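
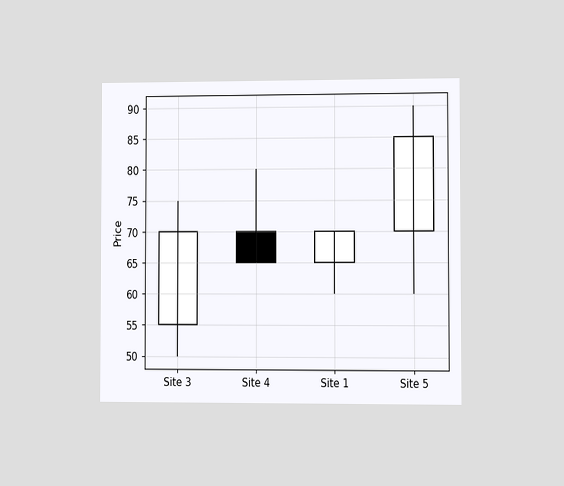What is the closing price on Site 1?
The chart is viewed at a slight angle. The Site 1 candle closes at 70.

70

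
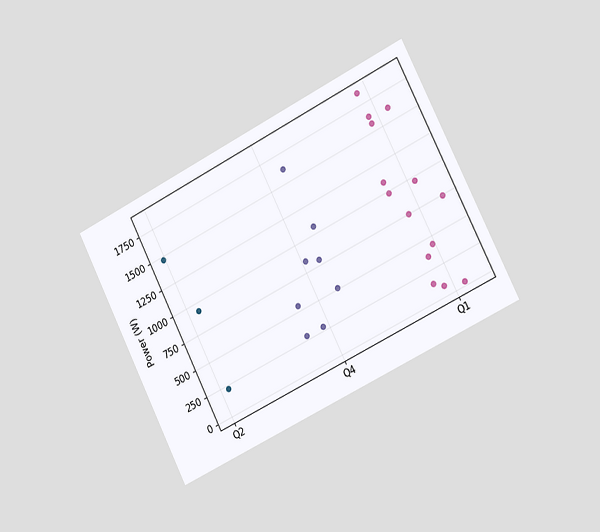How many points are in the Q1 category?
14

The chart is tilted about 27° counter-clockwise and viewed slightly from the right. Counting the markers in the Q1 column gives 14.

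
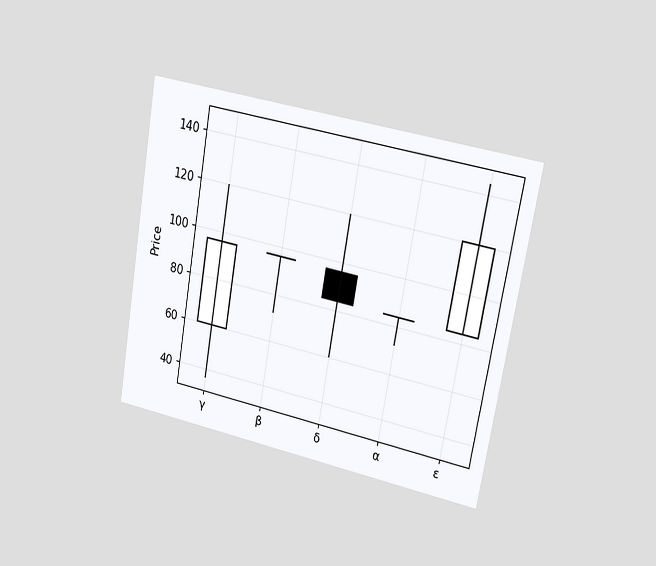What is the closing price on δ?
The chart is tilted about 10° clockwise and viewed slightly from the right. The δ candle closes at 84.

84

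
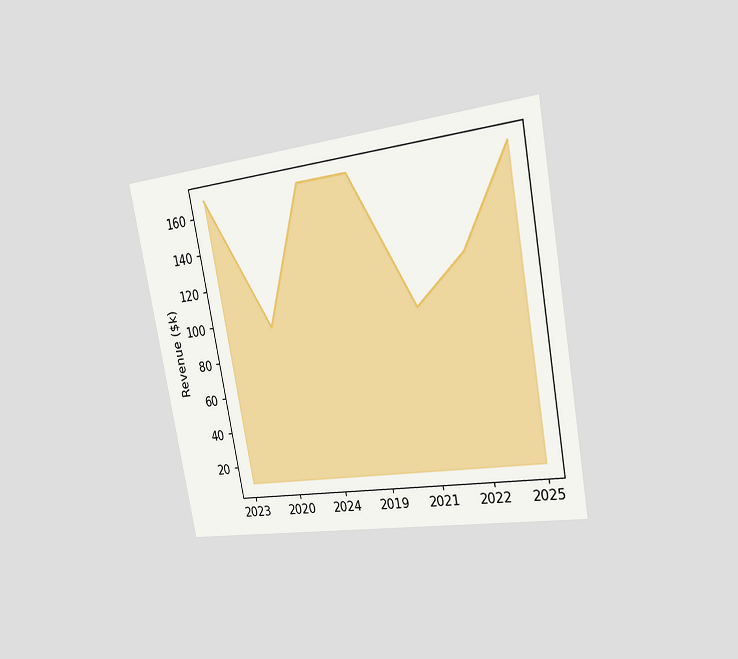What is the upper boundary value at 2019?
The chart is tilted about 10° counter-clockwise and viewed slightly from the right. At 2019 the upper boundary is at $168k.

$168k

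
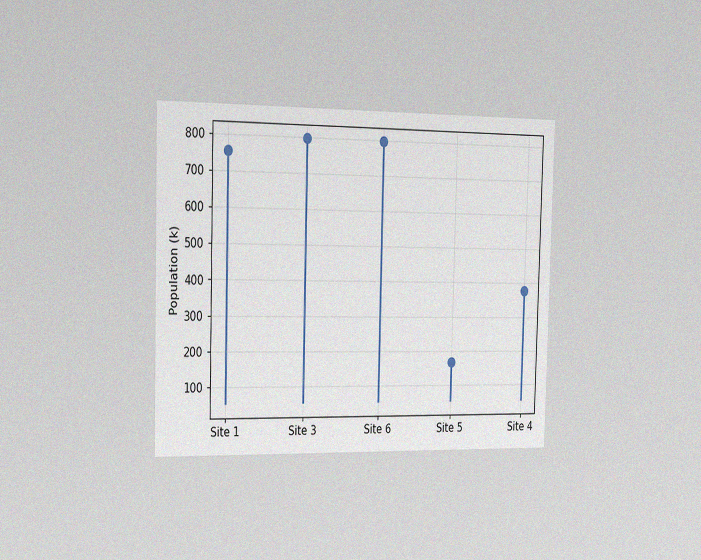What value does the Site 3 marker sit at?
The chart is viewed slightly from the left, with some photo noise. The Site 3 marker sits at 798k.

798k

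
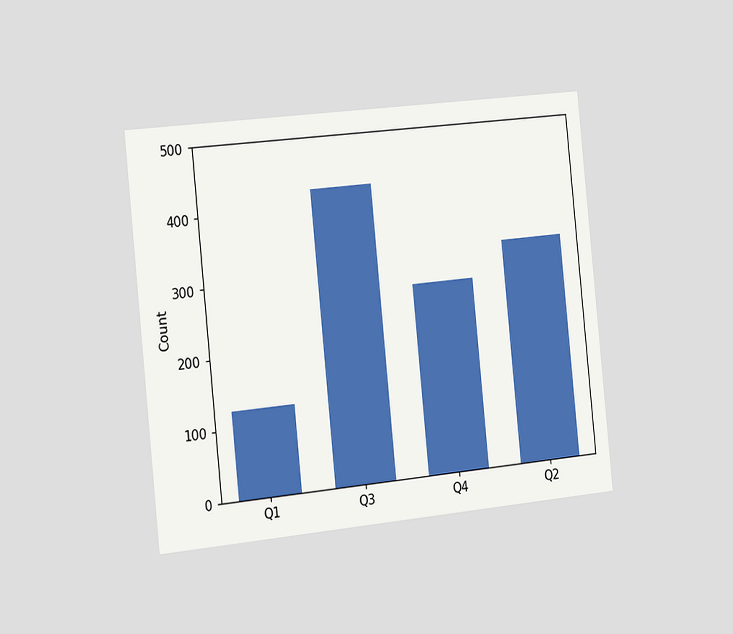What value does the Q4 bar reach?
The chart is tilted about 6° counter-clockwise and viewed slightly from the left. Reading along the chart's y-axis, the Q4 bar reaches 275.

275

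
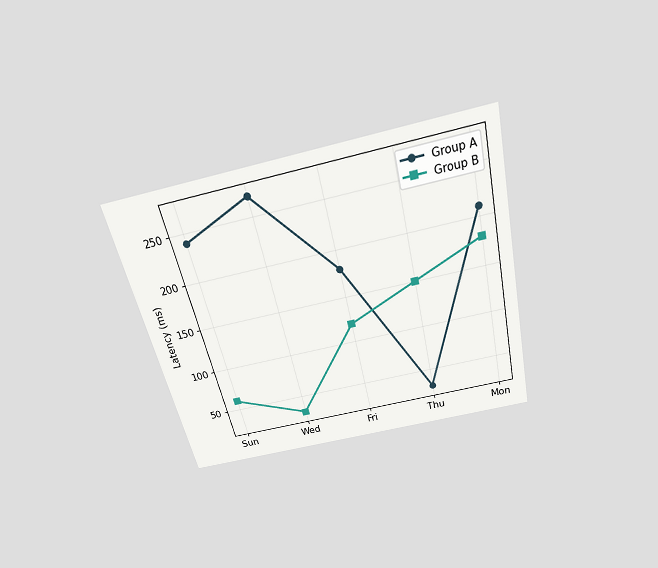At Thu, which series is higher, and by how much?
Group B, by 120ms

The chart is tilted about 13° counter-clockwise and viewed slightly from above. At Thu, Group B sits above the other line by 120ms.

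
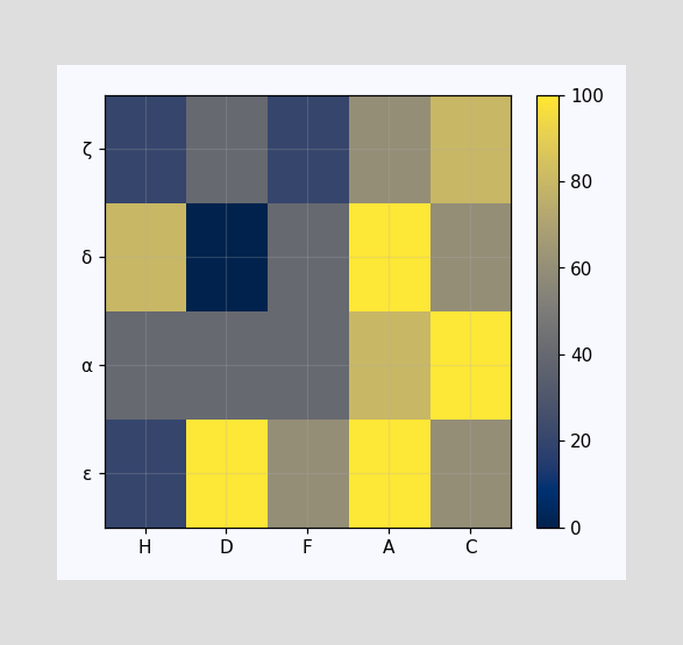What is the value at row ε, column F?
60

Matching cell (ε, F) against the colorbar gives 60.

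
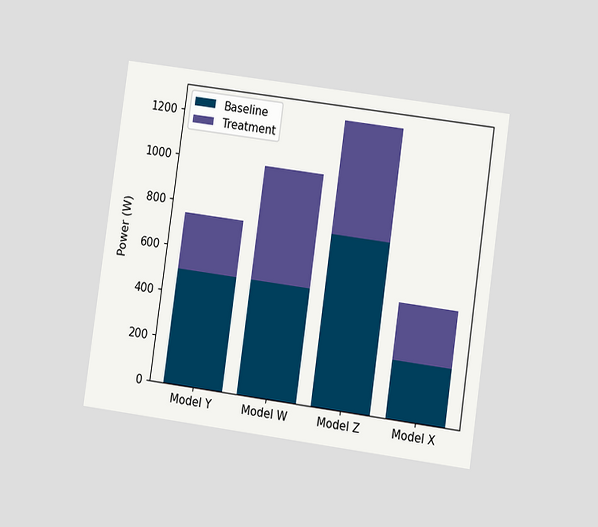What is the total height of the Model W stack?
1000W

The chart is tilted about 8° clockwise and viewed at a slight angle. The Model W stack's top reaches 1000W on the y-axis.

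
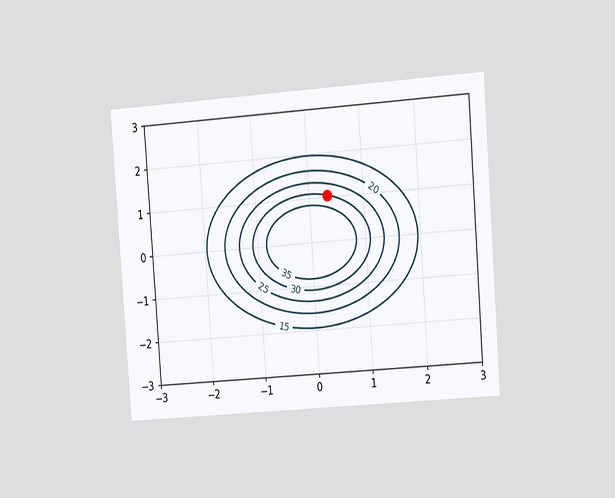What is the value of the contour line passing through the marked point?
The chart is tilted about 4° counter-clockwise and viewed slightly from the right. The marked point sits on the contour labelled 30.

30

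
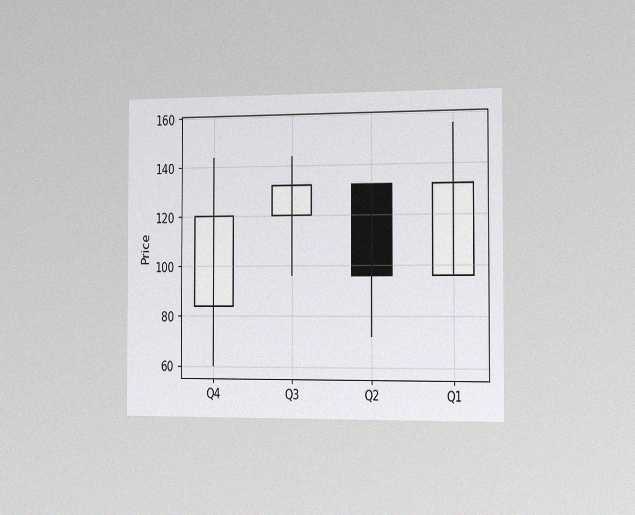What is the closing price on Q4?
The chart is viewed slightly from the right, with some photo noise. The Q4 candle closes at 120.

120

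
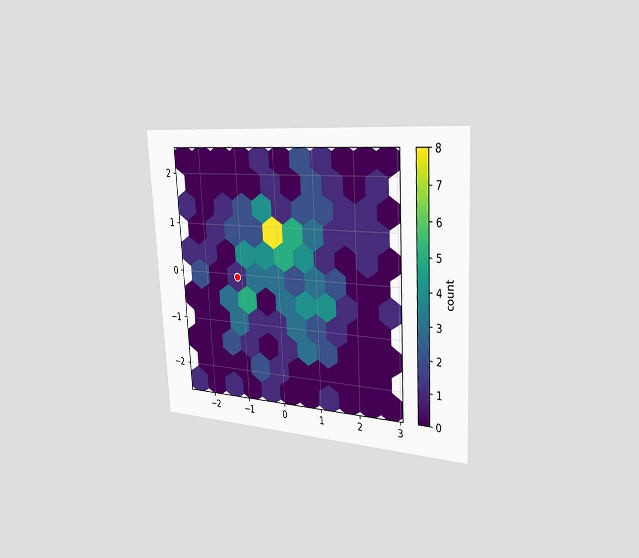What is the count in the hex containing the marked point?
The chart is tilted about 3° counter-clockwise and viewed slightly from the right. The marked hex reads 1 on the colorbar.

1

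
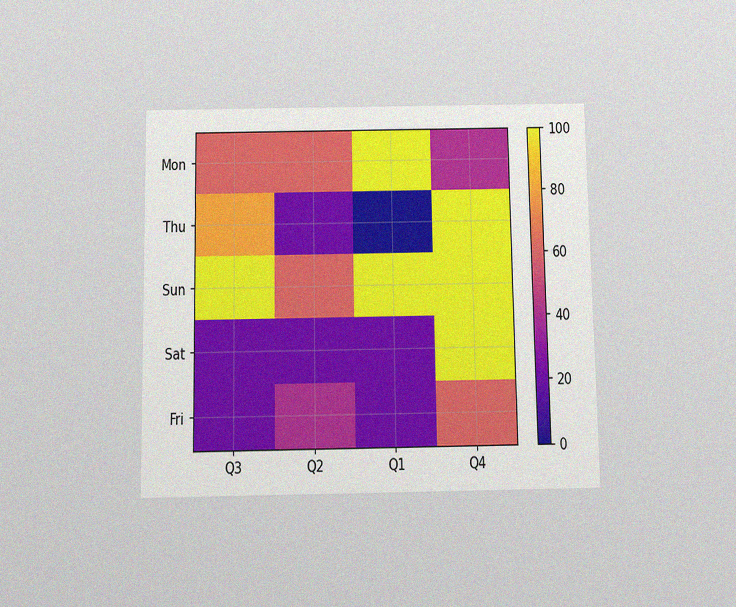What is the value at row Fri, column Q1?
The chart is viewed slightly from below, with some photo noise. Matching cell (Fri, Q1) against the colorbar gives 20.

20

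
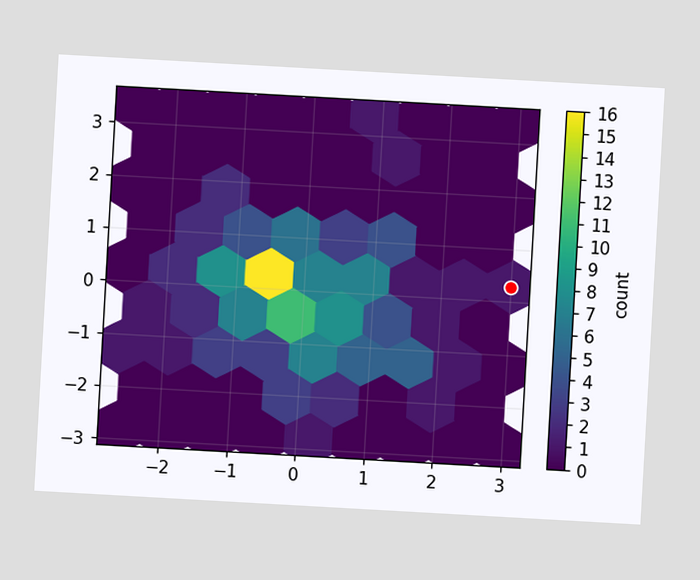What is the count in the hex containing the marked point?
The chart is tilted about 3° clockwise. The marked hex reads 1 on the colorbar.

1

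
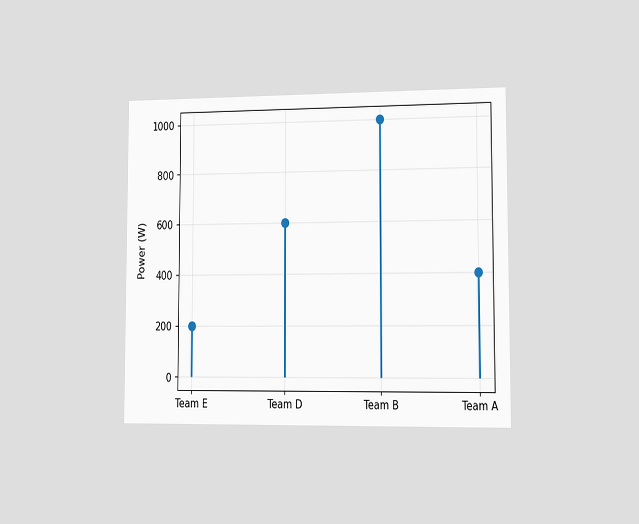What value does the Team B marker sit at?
1000W

The chart is viewed slightly from the right. The Team B marker sits at 1000W.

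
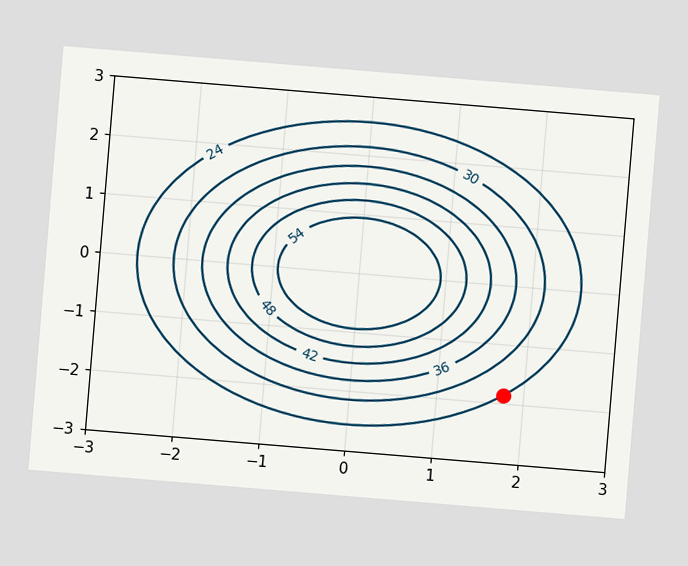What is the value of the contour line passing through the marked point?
The chart is tilted about 5° clockwise. The marked point sits on the contour labelled 24.

24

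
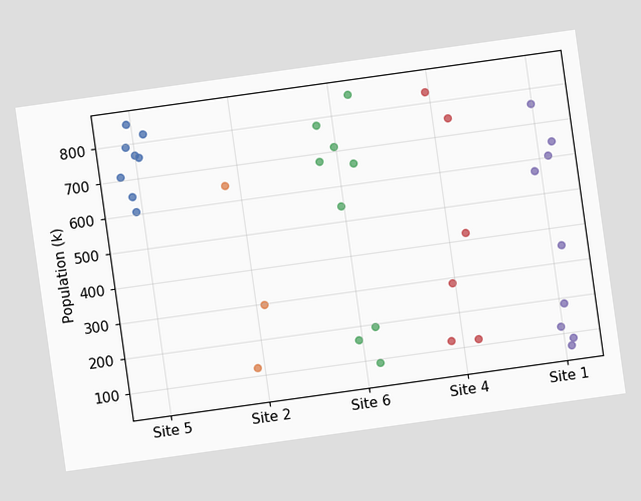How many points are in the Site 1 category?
9

The chart is tilted about 8° counter-clockwise. Counting the markers in the Site 1 column gives 9.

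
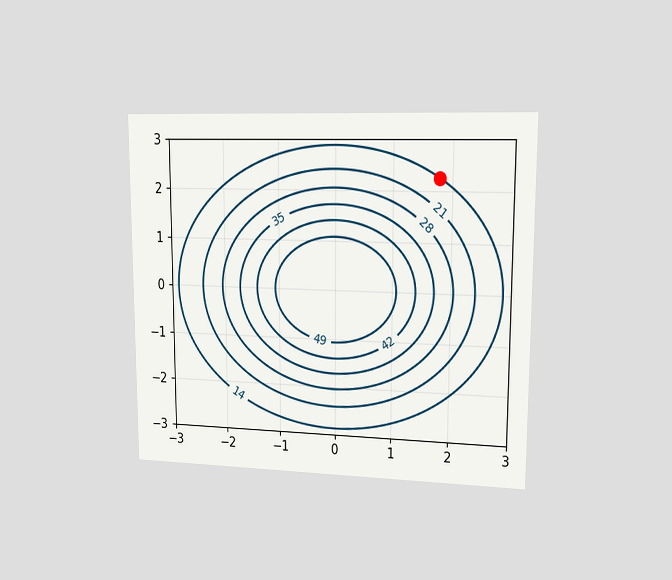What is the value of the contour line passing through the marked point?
14

The chart is viewed slightly from the right. The marked point sits on the contour labelled 14.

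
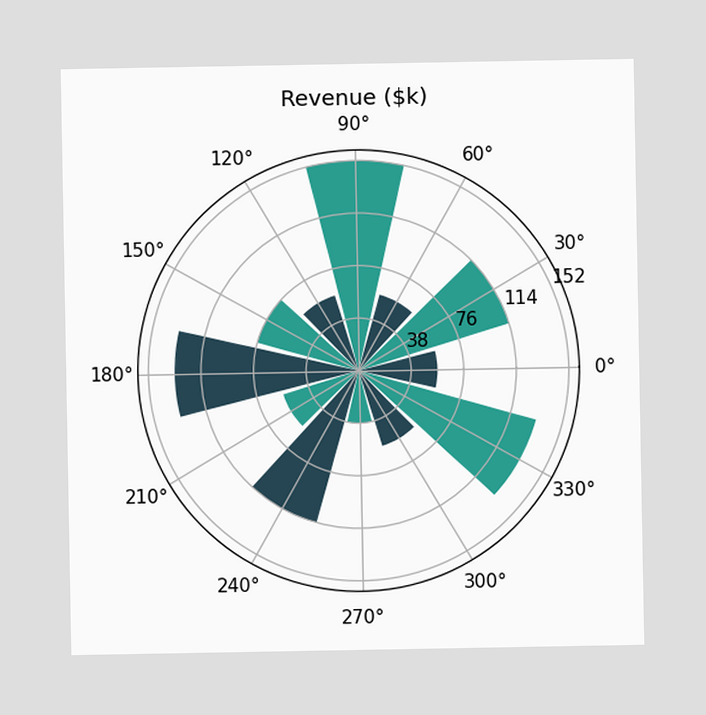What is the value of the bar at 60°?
The bar at 60° reaches $57k on the radial axis.

$57k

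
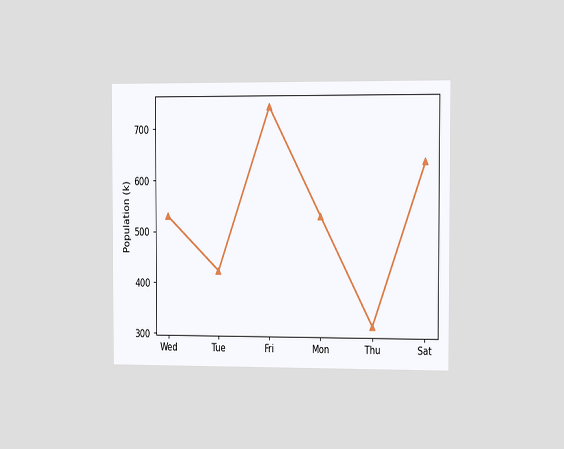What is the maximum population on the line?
The chart is viewed slightly from the right. The highest point is at Fri, and reading across to the y-axis gives 742k.

742k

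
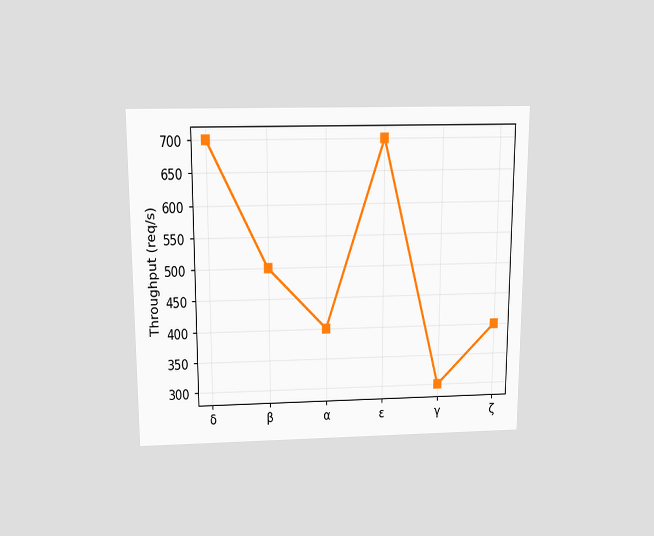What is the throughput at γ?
300req/s

The chart is viewed slightly from above. At γ, the line is at 300req/s.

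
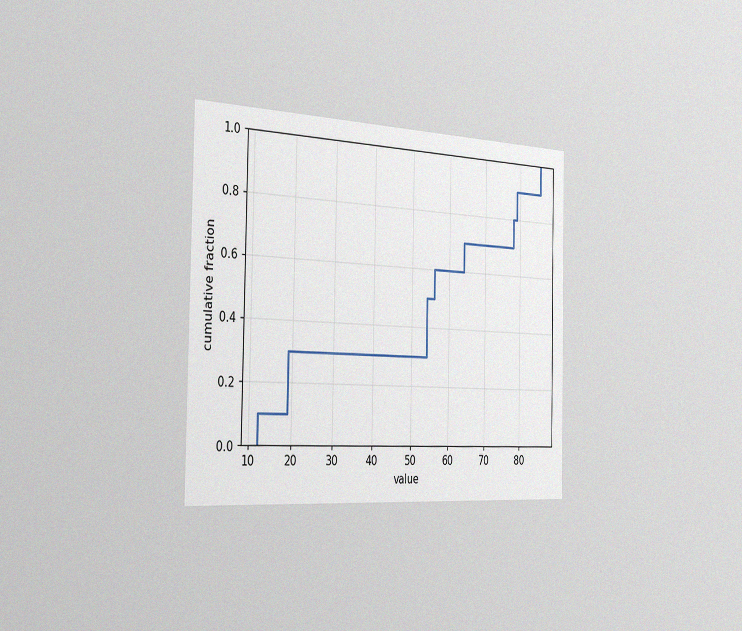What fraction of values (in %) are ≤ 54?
The chart is viewed slightly from the left, with some photo noise. At x=54 the ECDF step is at 50%.

50%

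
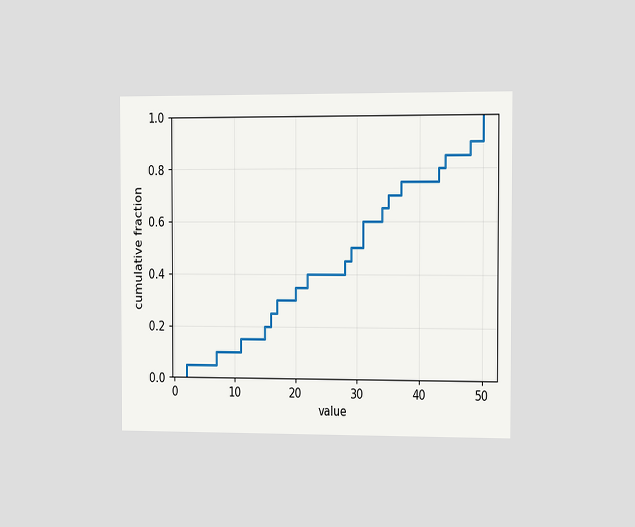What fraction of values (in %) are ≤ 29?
The chart is viewed slightly from the right. At x=29 the ECDF step is at 50%.

50%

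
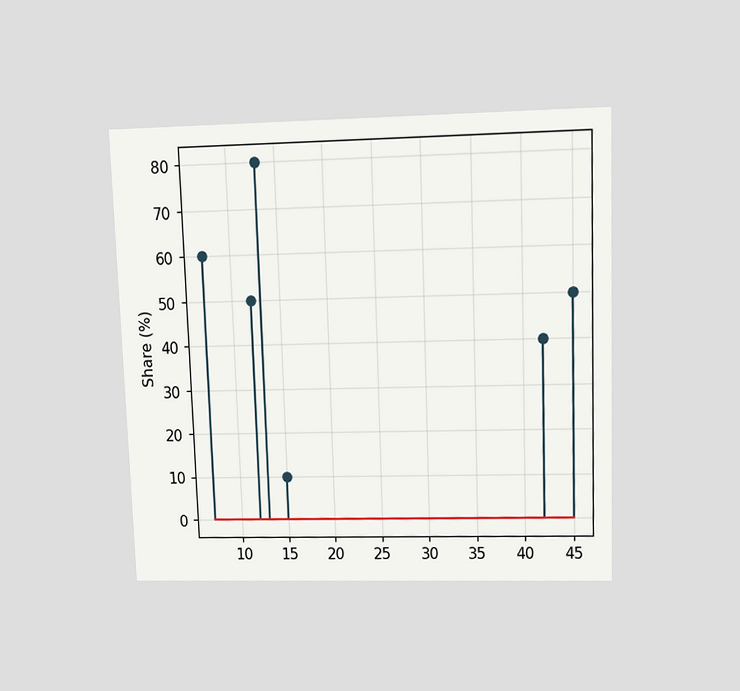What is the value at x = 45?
The chart is viewed at a slight angle. The stem at x=45 reaches 50%.

50%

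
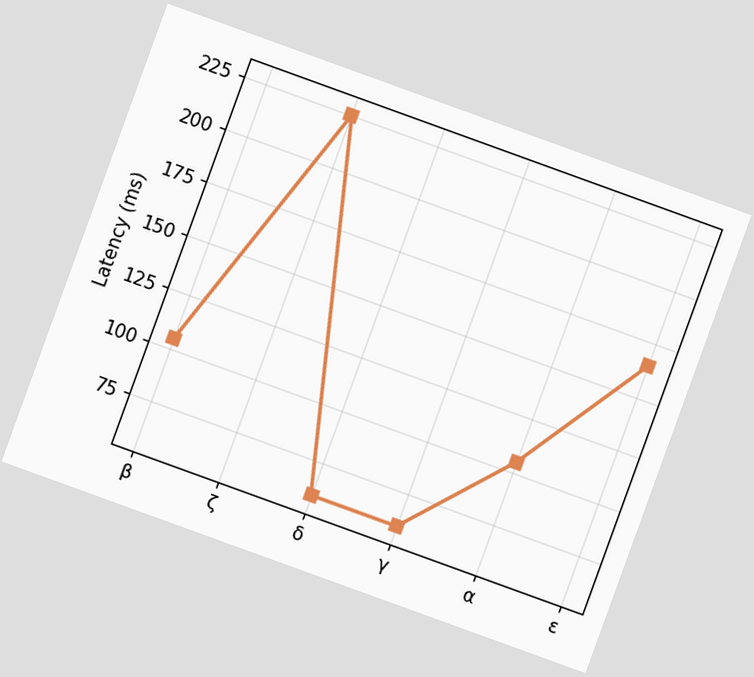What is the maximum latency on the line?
The chart is tilted about 20° clockwise. The highest point is at ζ, and reading across to the y-axis gives 225ms.

225ms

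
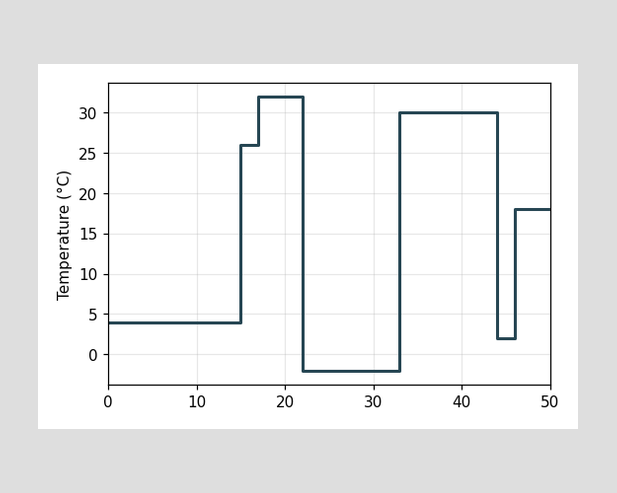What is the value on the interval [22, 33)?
On [22, 33) the step sits at -2°C.

-2°C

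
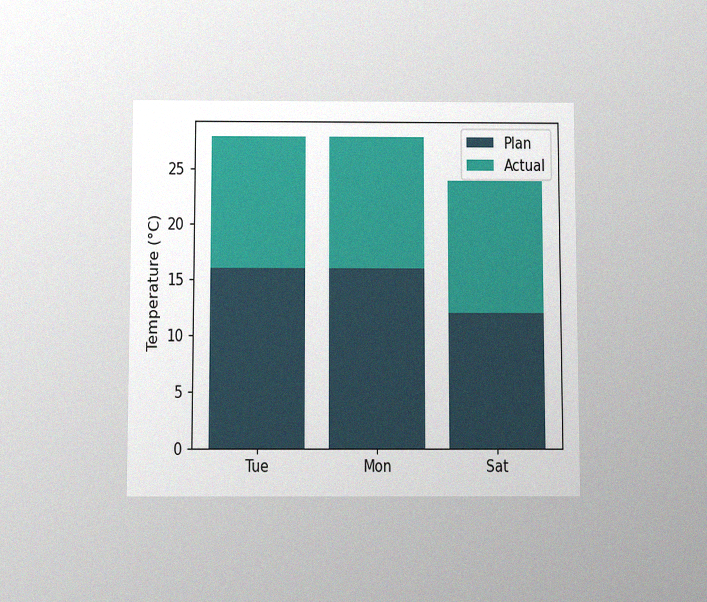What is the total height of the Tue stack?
The chart is viewed slightly from below, with some photo noise. The Tue stack's top reaches 28°C on the y-axis.

28°C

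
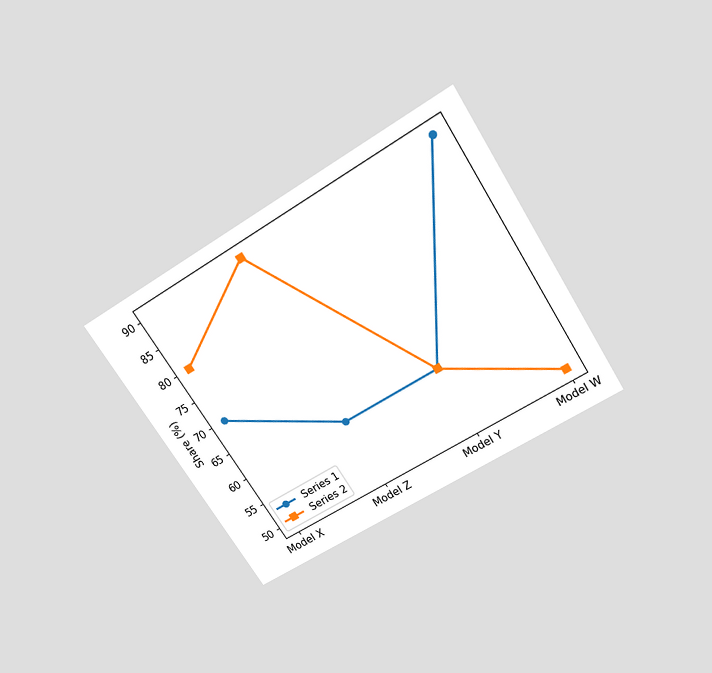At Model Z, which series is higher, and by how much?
The chart is tilted about 33° counter-clockwise and viewed slightly from above. At Model Z, Series 2 sits above the other line by 30%.

Series 2, by 30%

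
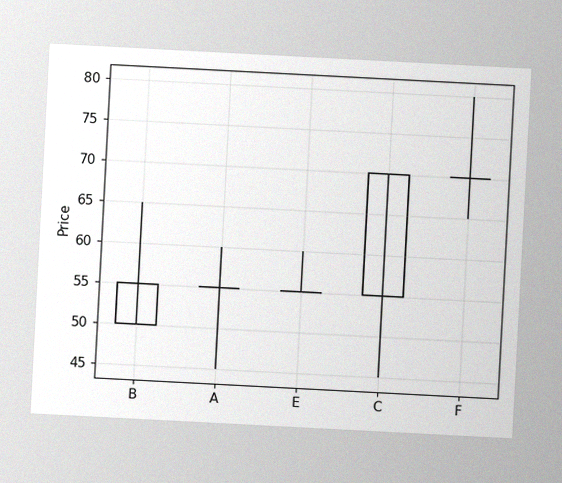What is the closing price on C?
The chart is tilted about 3° clockwise, with some photo noise. The C candle closes at 70.

70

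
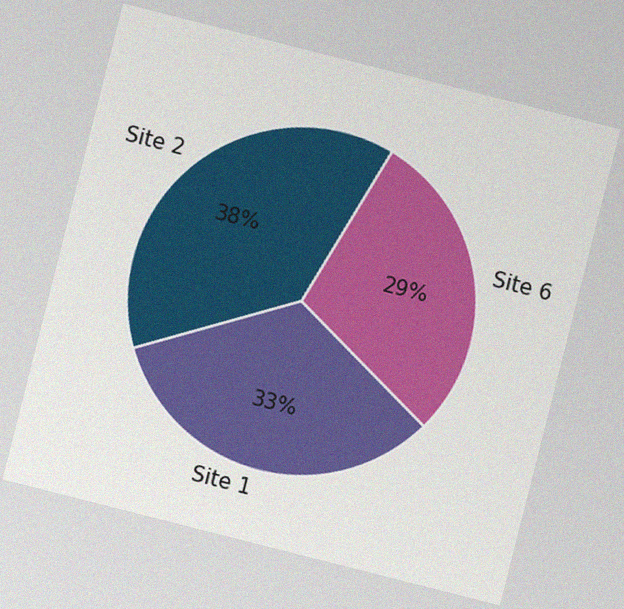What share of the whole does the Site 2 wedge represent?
38%

The chart is tilted about 14° clockwise, with some photo noise. The Site 2 slice takes up 38% of the pie.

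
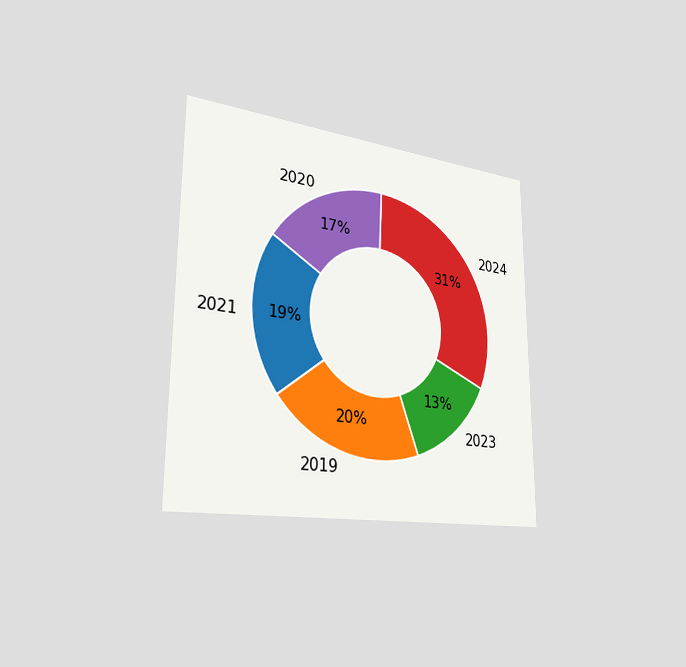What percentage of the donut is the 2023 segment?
The chart is viewed slightly from the left. The 2023 segment takes up 13% of the ring.

13%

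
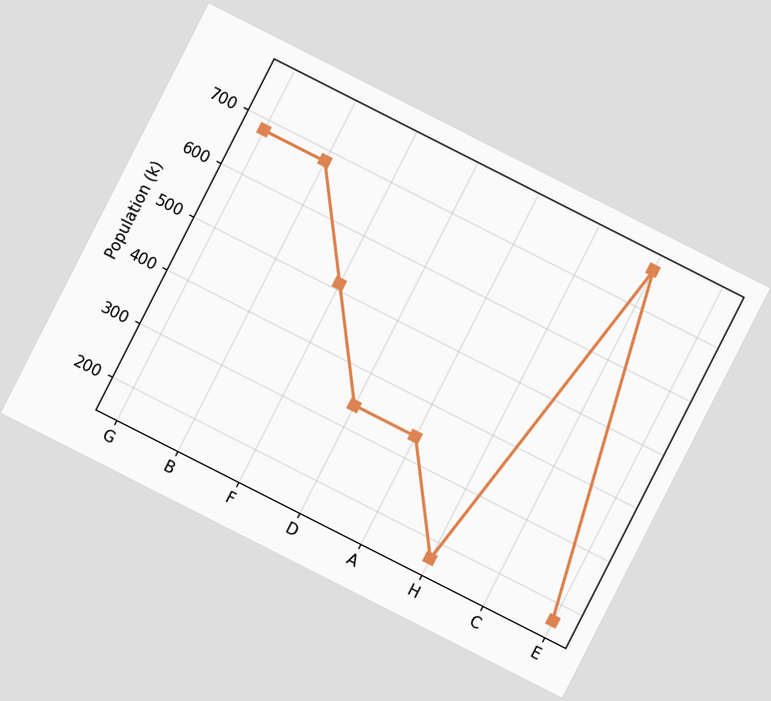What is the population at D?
The chart is tilted about 27° clockwise. At D, the line is at 340k.

340k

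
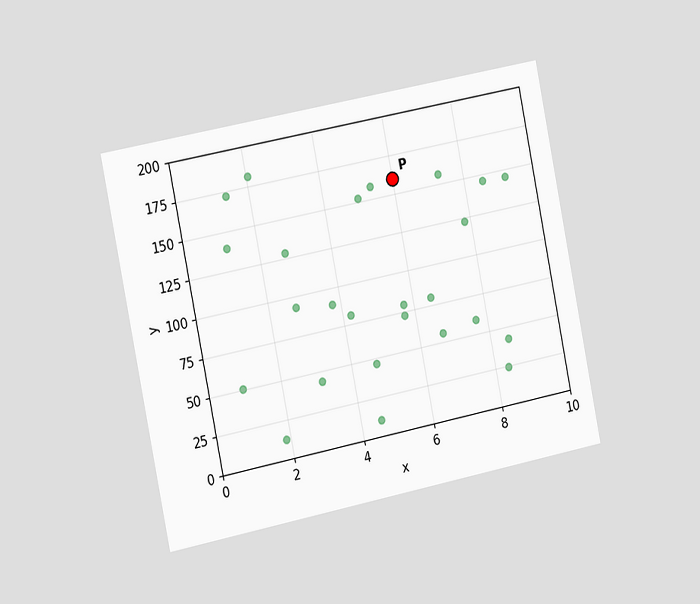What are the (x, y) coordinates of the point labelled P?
The chart is tilted about 11° counter-clockwise and viewed slightly from the left. Following the gridlines from P to each axis, P sits at (6, 160).

(6, 160)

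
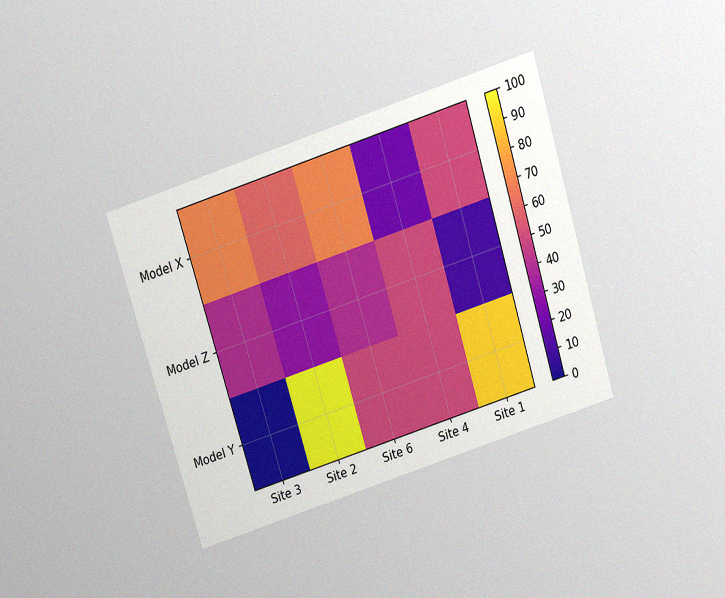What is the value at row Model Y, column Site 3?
The chart is tilted about 17° counter-clockwise and viewed slightly from above, with some photo noise. Matching cell (Model Y, Site 3) against the colorbar gives 0.

0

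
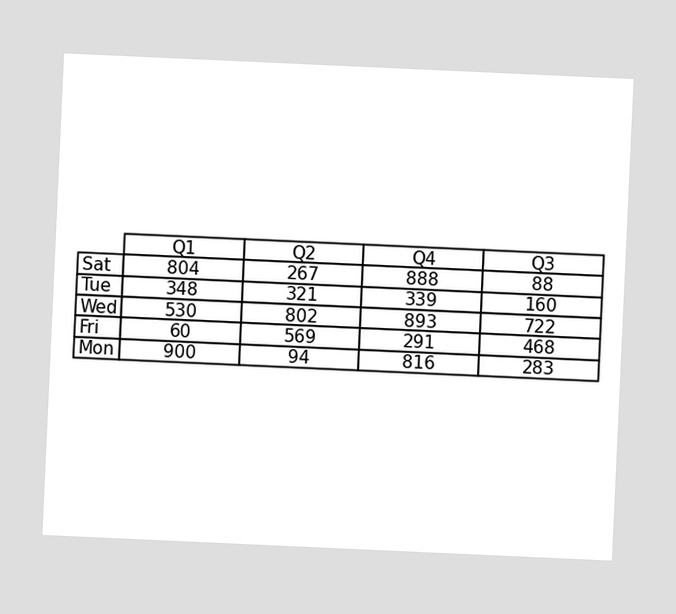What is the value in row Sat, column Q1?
The chart is tilted about 3° clockwise. The (Sat, Q1) cell reads 804.

804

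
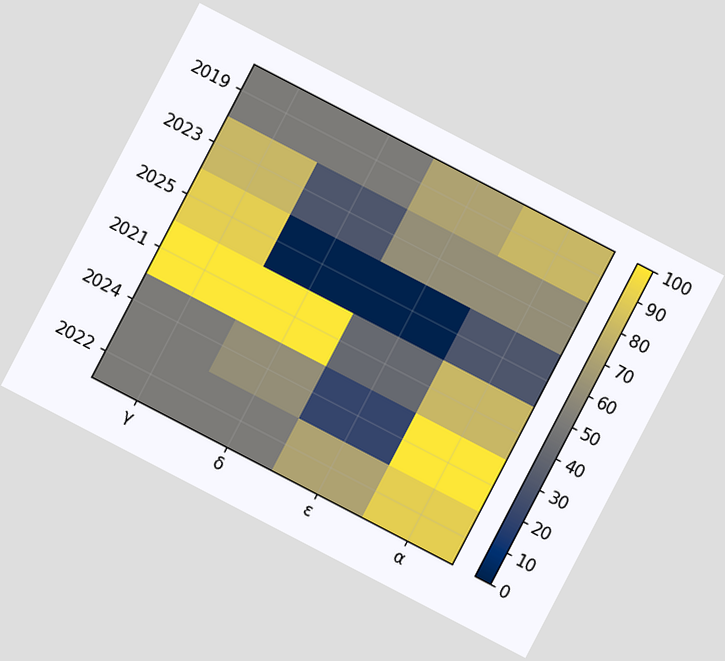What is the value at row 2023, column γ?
The chart is tilted about 27° clockwise. Matching cell (2023, γ) against the colorbar gives 80.

80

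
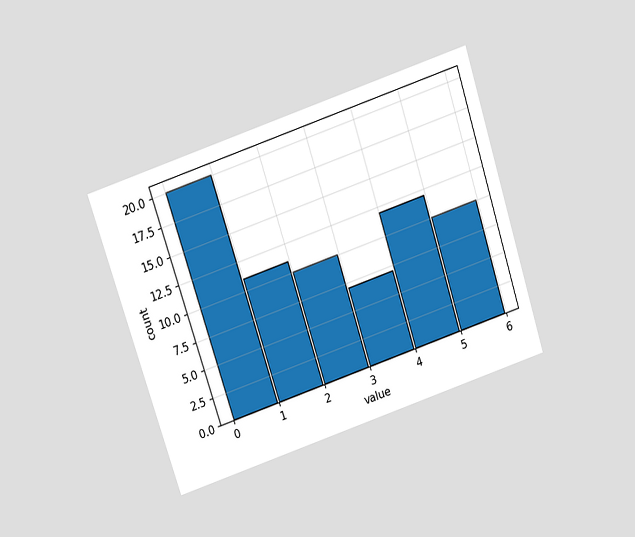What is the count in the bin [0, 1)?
20

The chart is tilted about 18° counter-clockwise and viewed slightly from above. The [0, 1) bin has height 20.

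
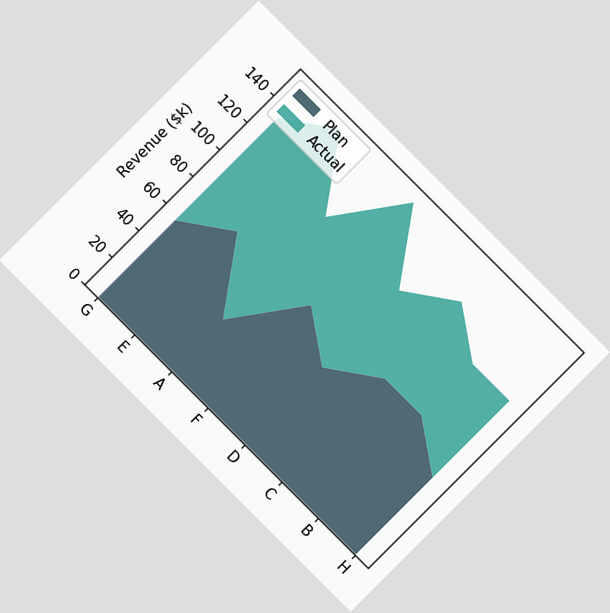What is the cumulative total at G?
The chart is tilted about 45° clockwise. The stacked total at G reaches $133k.

$133k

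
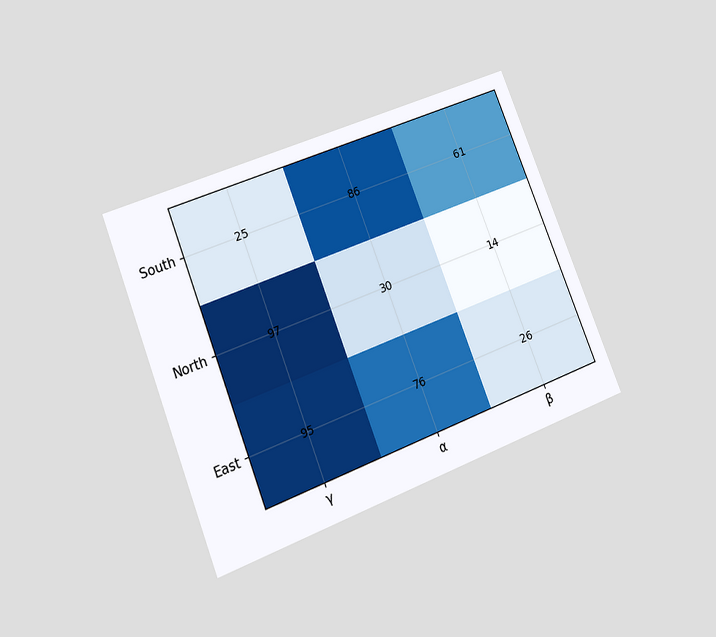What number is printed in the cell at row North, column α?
The chart is tilted about 21° counter-clockwise and viewed at a slight angle. The (North, α) cell reads 30.

30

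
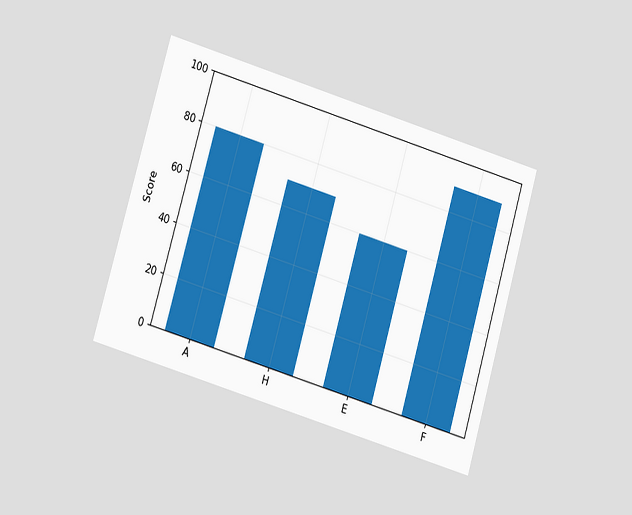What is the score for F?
90

The chart is tilted about 16° clockwise and viewed at a slight angle. Reading along the chart's y-axis, the F bar reaches 90.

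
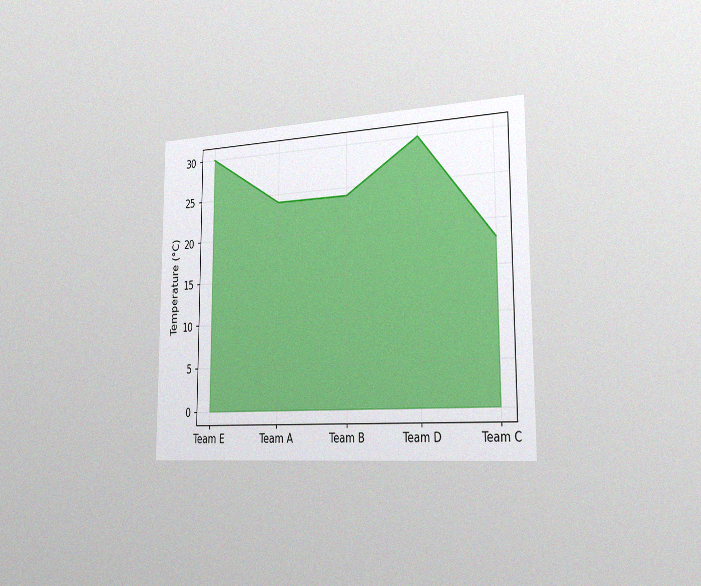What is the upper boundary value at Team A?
24°C

The chart is viewed slightly from the right, with some photo noise. At Team A the upper boundary is at 24°C.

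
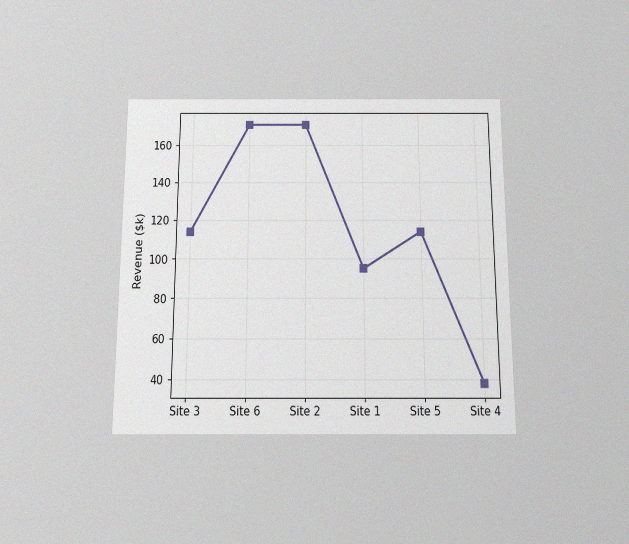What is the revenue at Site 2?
The chart is viewed slightly from below, with some photo noise. At Site 2, the line is at $171k.

$171k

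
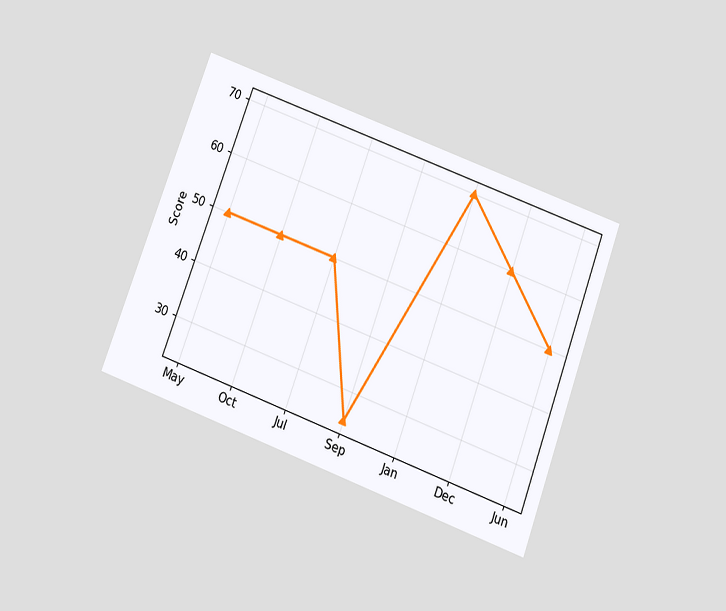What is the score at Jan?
70

The chart is tilted about 20° clockwise and viewed slightly from below. At Jan, the line is at 70.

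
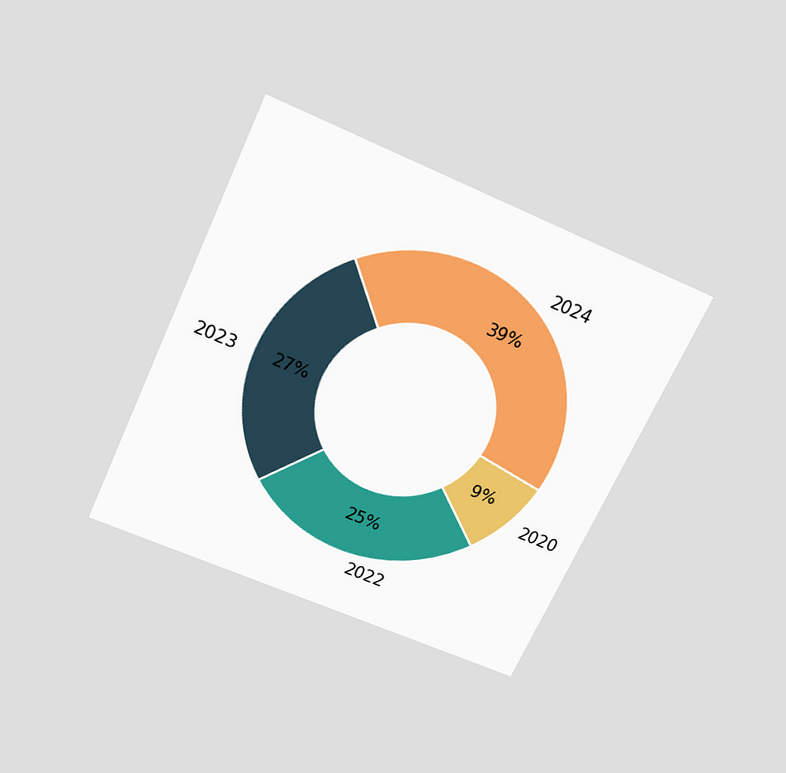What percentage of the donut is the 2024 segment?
The chart is tilted about 25° clockwise and viewed slightly from above. The 2024 segment takes up 39% of the ring.

39%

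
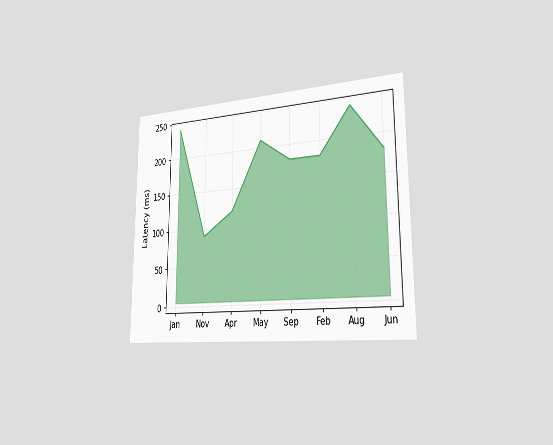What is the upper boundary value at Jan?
240ms

The chart is viewed slightly from the right. At Jan the upper boundary is at 240ms.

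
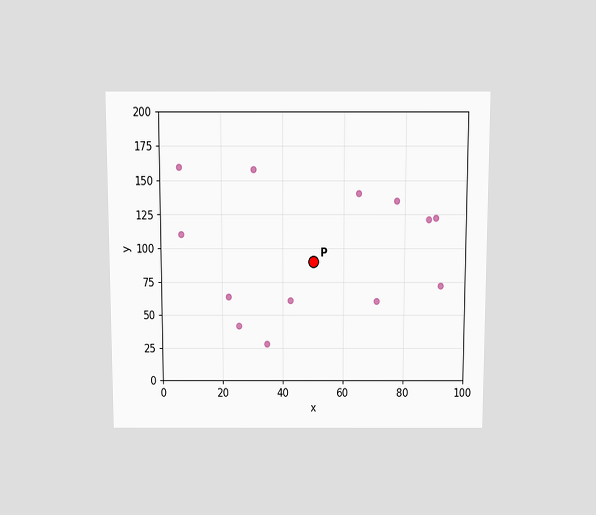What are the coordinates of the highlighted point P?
The chart is viewed slightly from above. Following the gridlines from P to each axis, P sits at (50, 90).

(50, 90)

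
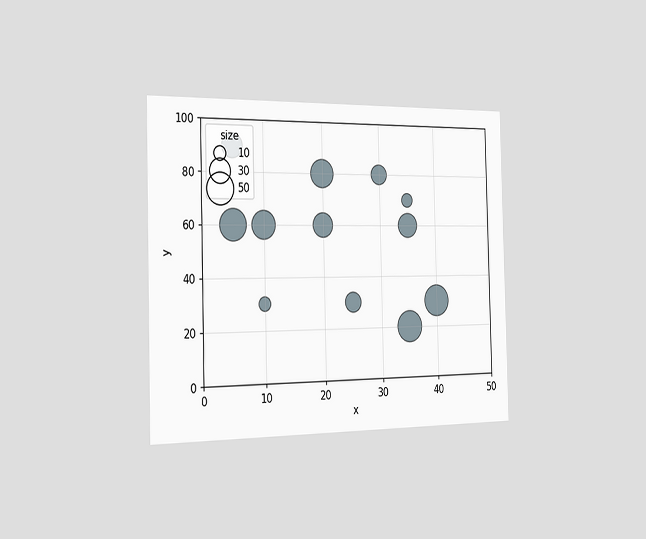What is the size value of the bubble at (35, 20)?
The chart is viewed slightly from the left. Matching the bubble at (35, 20) against the size legend gives 50.

50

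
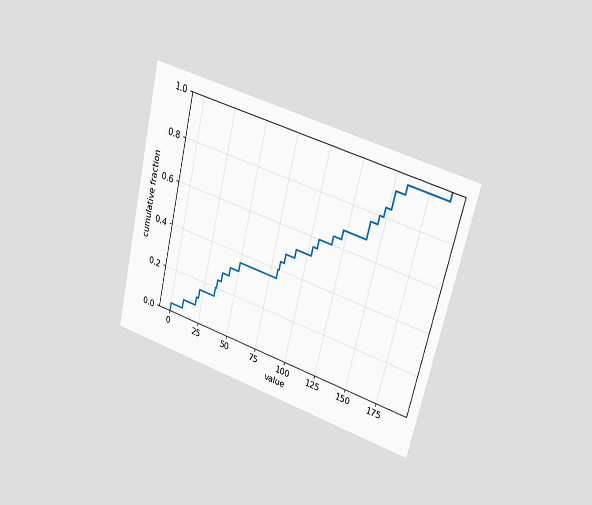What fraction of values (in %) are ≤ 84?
48%

The chart is tilted about 13° clockwise and viewed slightly from the right. At x=84 the ECDF step is at 48%.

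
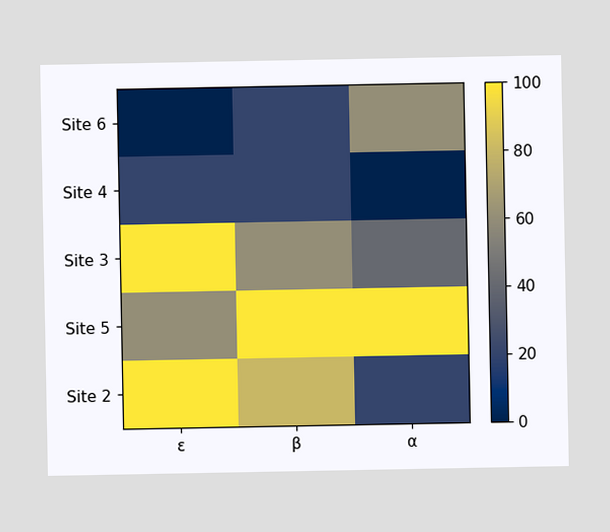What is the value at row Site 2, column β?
Matching cell (Site 2, β) against the colorbar gives 80.

80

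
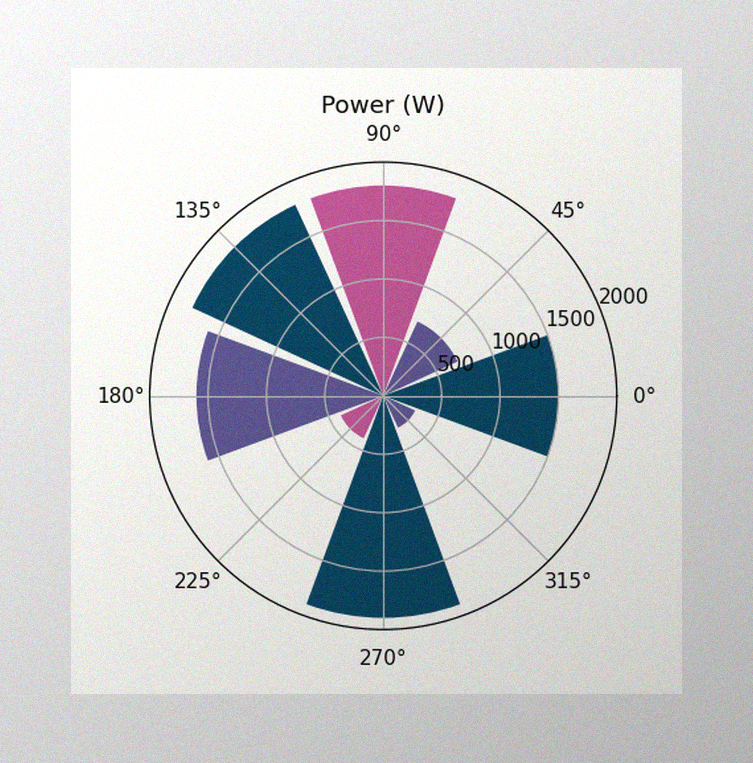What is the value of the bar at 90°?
1800W

The image has some photo noise and uneven lighting. The bar at 90° reaches 1800W on the radial axis.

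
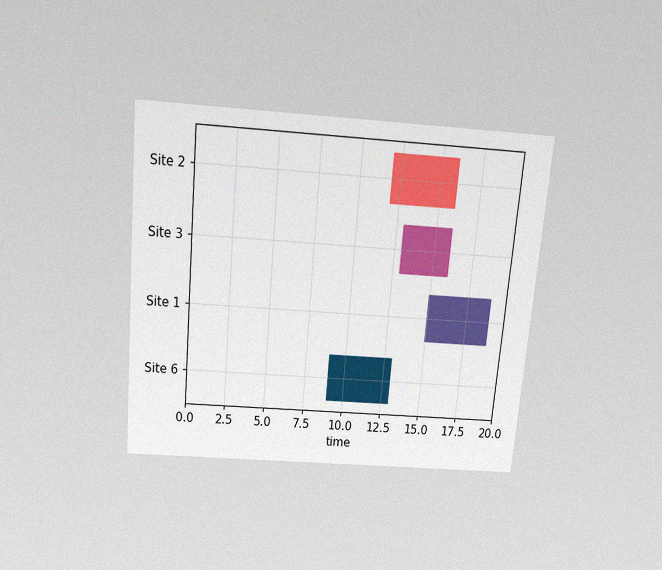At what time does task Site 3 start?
The chart is tilted about 5° clockwise and viewed slightly from above, with some photo noise. The Site 3 bar begins at t=13.

13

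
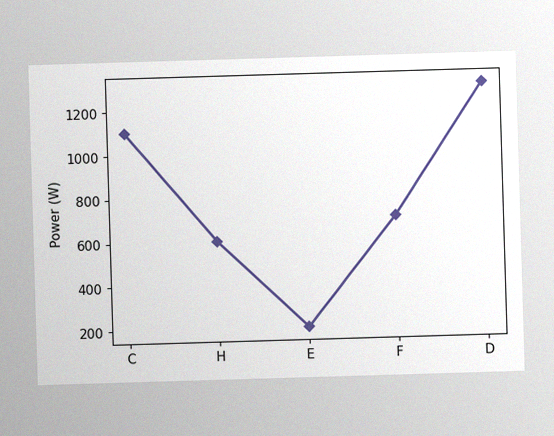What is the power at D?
1300W

The image has some photo noise and uneven lighting. At D, the line is at 1300W.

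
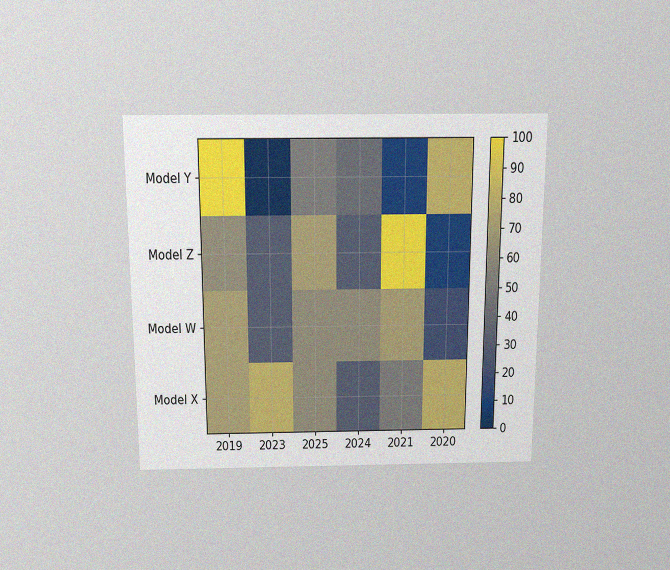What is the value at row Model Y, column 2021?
The chart is viewed slightly from above, with some photo noise. Matching cell (Model Y, 2021) against the colorbar gives 10.

10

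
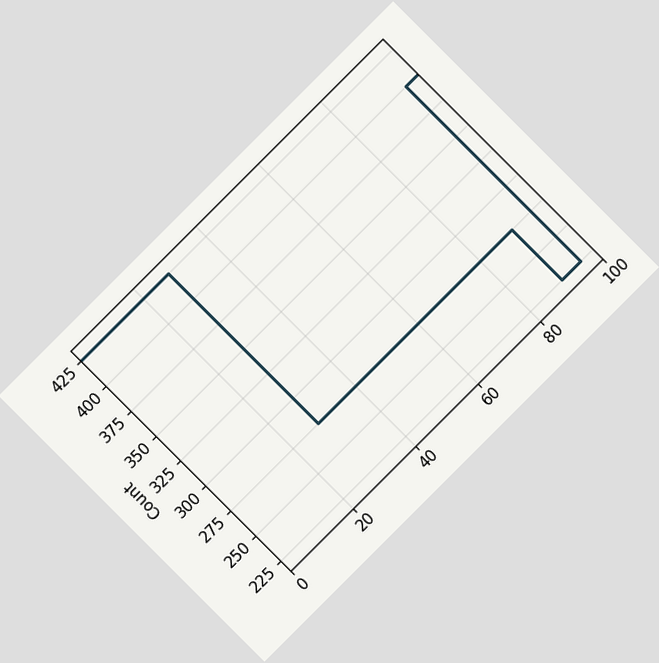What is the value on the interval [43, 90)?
275

The chart is tilted about 45° counter-clockwise. On [43, 90) the step sits at 275.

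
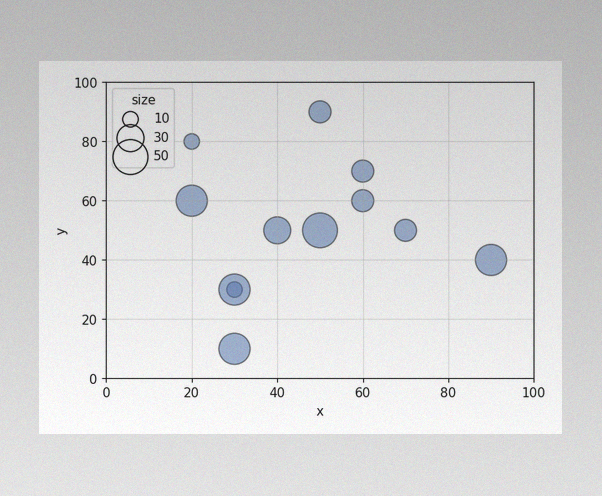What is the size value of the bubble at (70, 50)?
The image has some photo noise and uneven lighting. Matching the bubble at (70, 50) against the size legend gives 20.

20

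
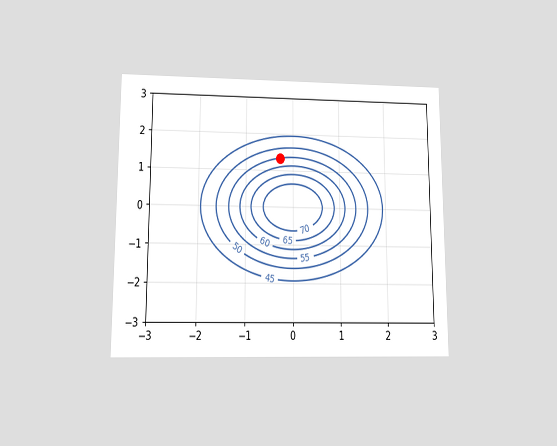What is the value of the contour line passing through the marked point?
55

The chart is viewed at a slight angle. The marked point sits on the contour labelled 55.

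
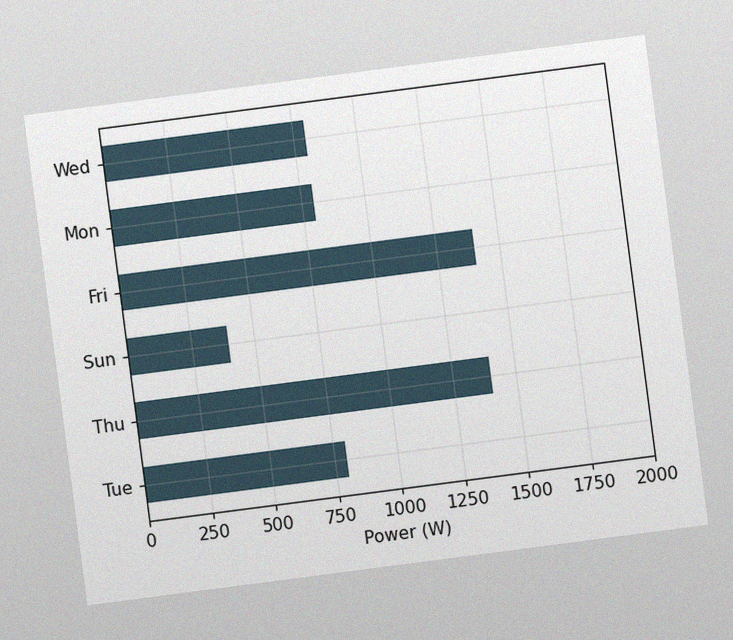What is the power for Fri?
The chart is tilted about 7° counter-clockwise, with some photo noise. Reading along the chart's x-axis, the Fri bar reaches 1400W.

1400W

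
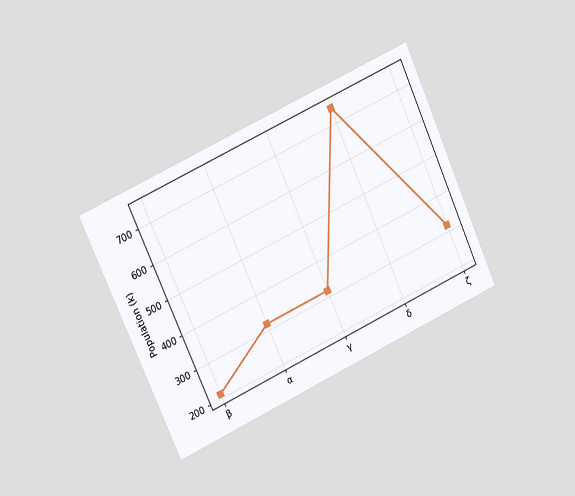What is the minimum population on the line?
The chart is tilted about 24° counter-clockwise and viewed slightly from the left. The lowest point is at β, and reading across to the y-axis gives 212k.

212k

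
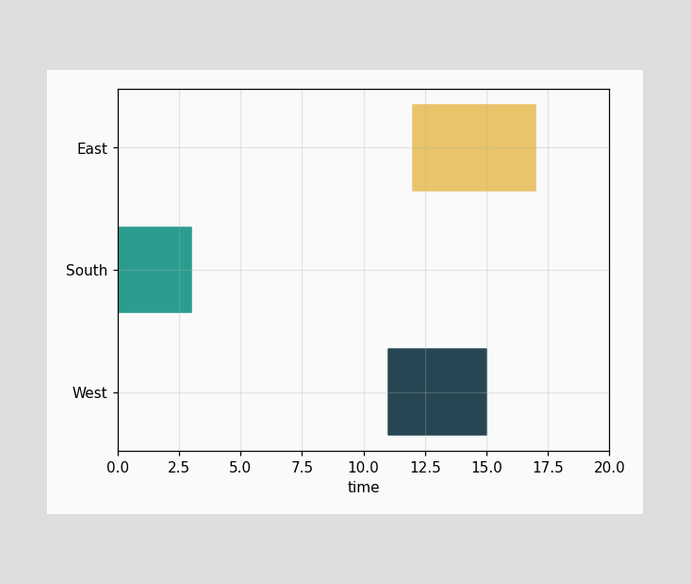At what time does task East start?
12

The East bar begins at t=12.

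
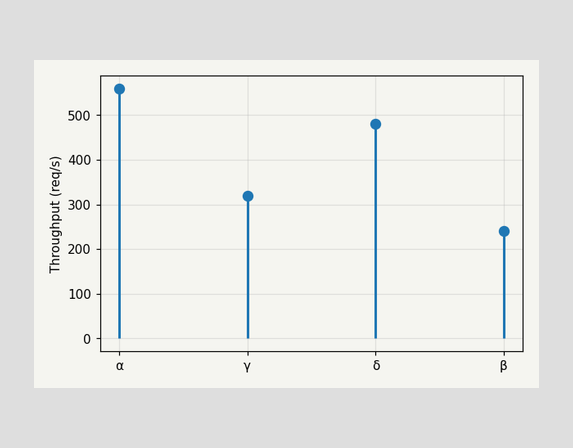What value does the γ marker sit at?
The γ marker sits at 320req/s.

320req/s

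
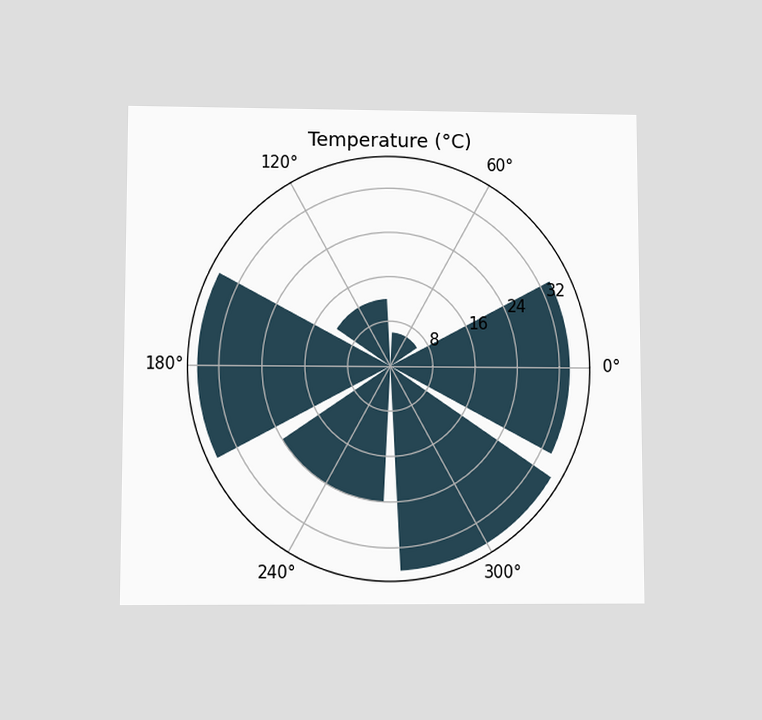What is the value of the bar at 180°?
36°C

The chart is viewed at a slight angle. The bar at 180° reaches 36°C on the radial axis.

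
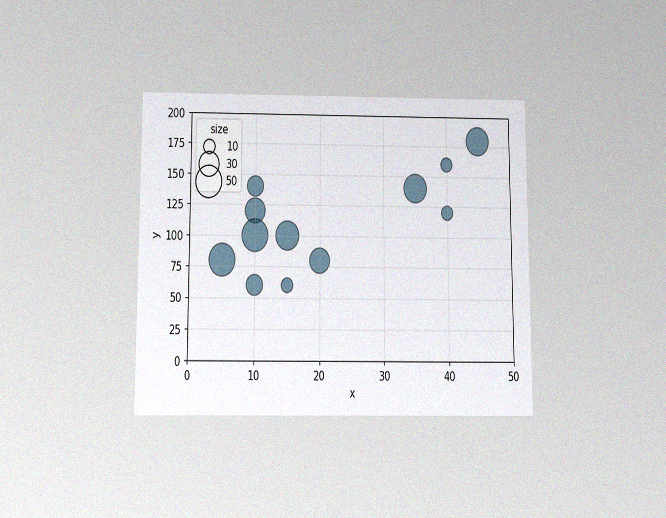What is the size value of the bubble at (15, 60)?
10

The chart is viewed slightly from below, with some photo noise. Matching the bubble at (15, 60) against the size legend gives 10.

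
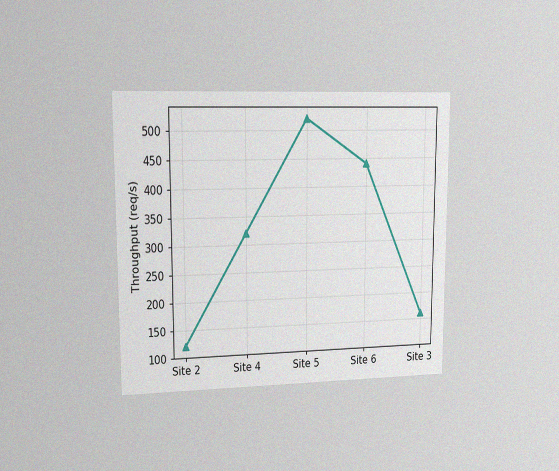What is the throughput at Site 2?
The chart is viewed at a slight angle, with some photo noise. At Site 2, the line is at 120req/s.

120req/s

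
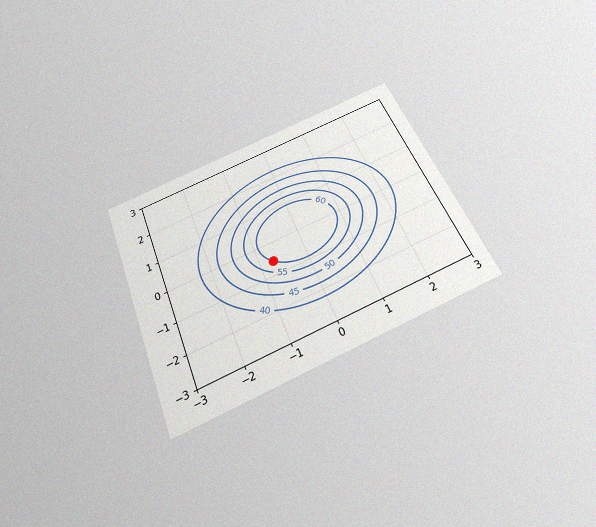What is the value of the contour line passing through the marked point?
60

The chart is tilted about 22° counter-clockwise and viewed slightly from below, with some photo noise. The marked point sits on the contour labelled 60.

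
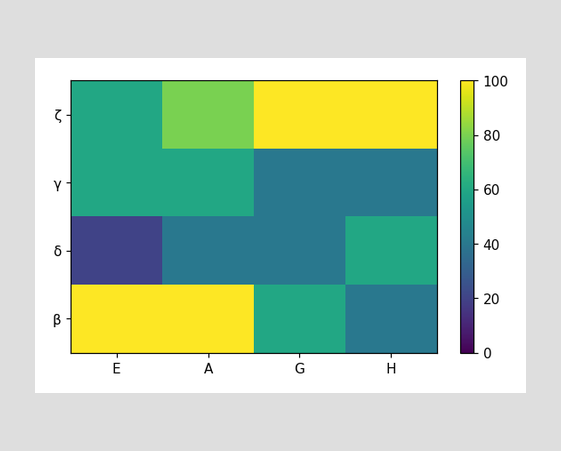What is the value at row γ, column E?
Matching cell (γ, E) against the colorbar gives 60.

60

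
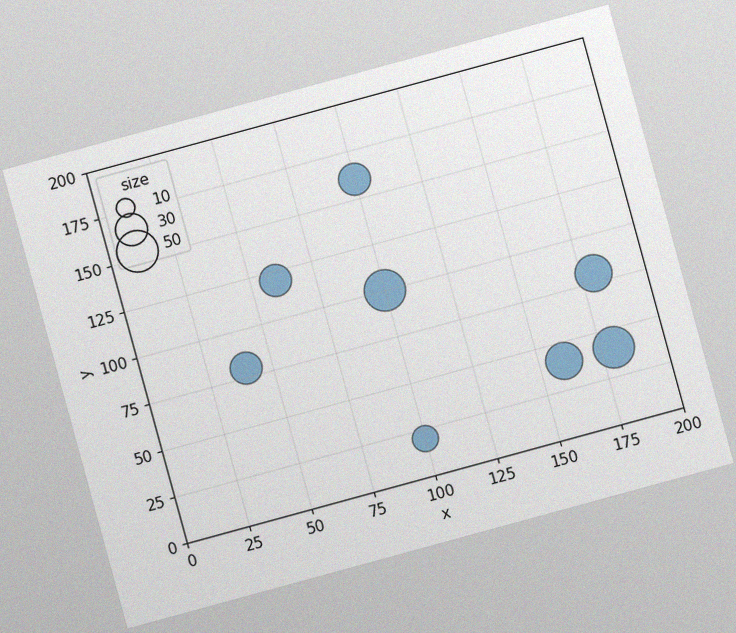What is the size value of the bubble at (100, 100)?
The chart is tilted about 15° counter-clockwise, with some photo noise. Matching the bubble at (100, 100) against the size legend gives 50.

50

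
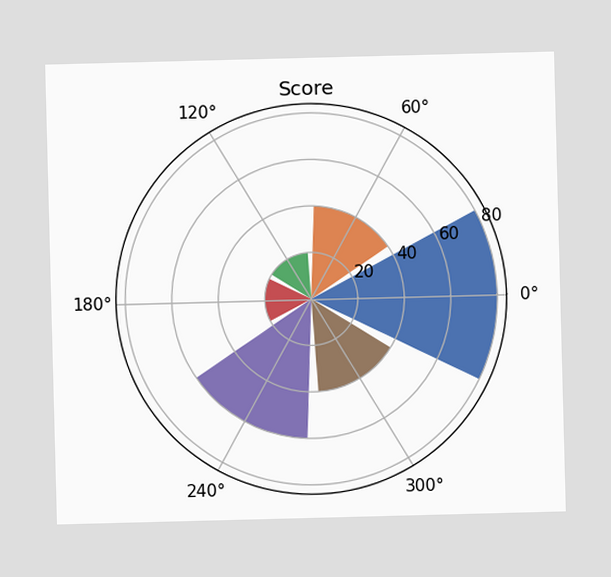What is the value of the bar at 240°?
The bar at 240° reaches 60 on the radial axis.

60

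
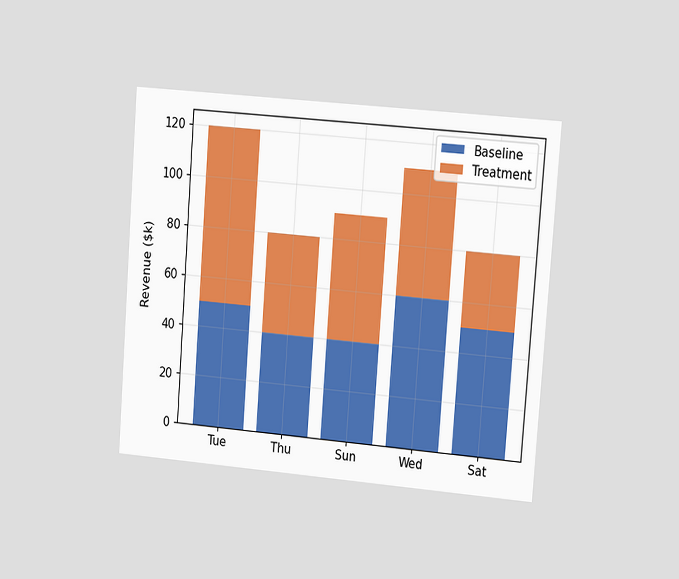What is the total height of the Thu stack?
The chart is tilted about 4° clockwise and viewed slightly from the right. The Thu stack's top reaches $80k on the y-axis.

$80k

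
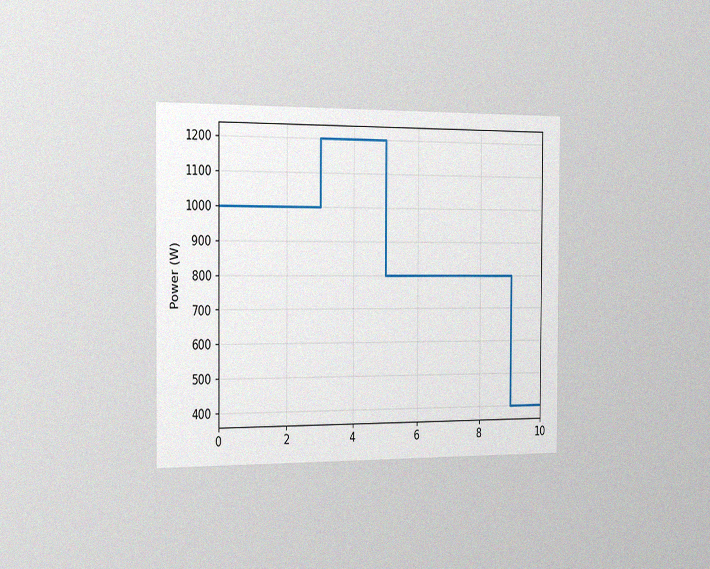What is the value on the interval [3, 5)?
The chart is viewed slightly from the left, with some photo noise. On [3, 5) the step sits at 1200W.

1200W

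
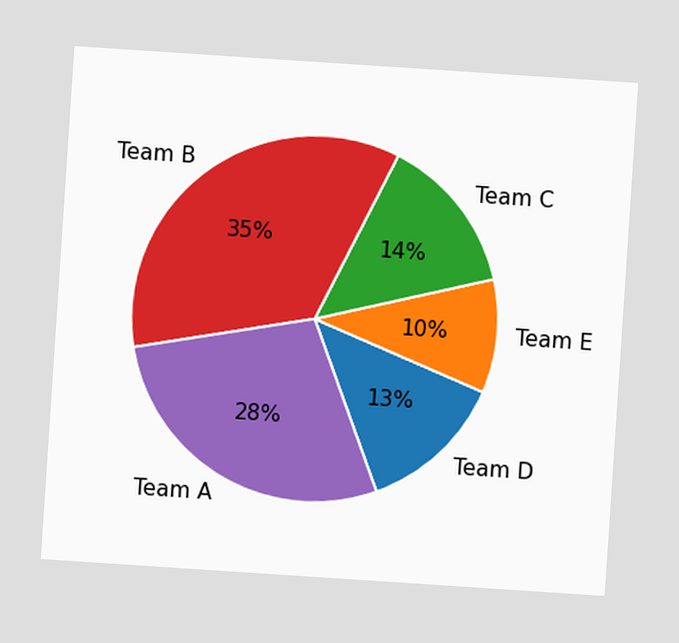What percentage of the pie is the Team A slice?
The chart is tilted about 4° clockwise. The Team A slice takes up 28% of the pie.

28%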